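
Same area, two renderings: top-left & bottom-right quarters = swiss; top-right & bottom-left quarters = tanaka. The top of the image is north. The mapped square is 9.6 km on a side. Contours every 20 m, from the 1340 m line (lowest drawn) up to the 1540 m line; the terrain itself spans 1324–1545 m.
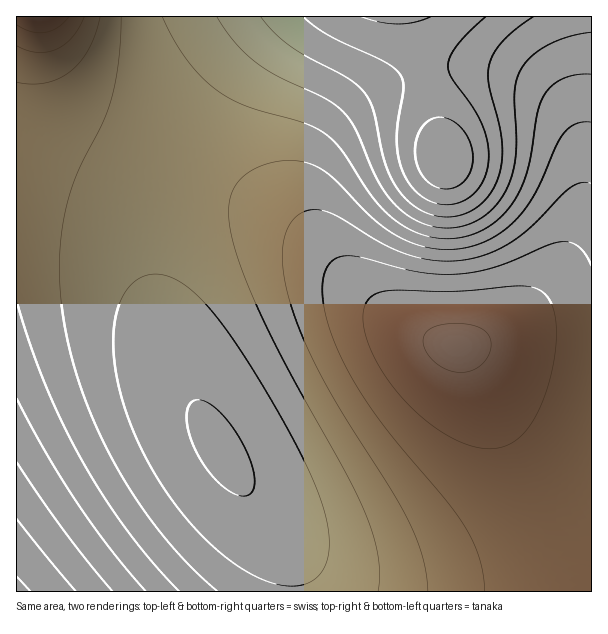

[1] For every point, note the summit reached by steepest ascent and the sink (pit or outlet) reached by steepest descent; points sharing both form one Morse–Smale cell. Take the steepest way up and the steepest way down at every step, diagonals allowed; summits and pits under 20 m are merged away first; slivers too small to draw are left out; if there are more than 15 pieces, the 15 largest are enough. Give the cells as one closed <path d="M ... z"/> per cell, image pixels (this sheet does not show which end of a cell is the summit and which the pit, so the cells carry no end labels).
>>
<path d="M591 16l-306 0-44 41-25 30-22 30-22 42 2 4 42 18 62 31 28 22 43 47 32 29 42 26 20 7 16 3 5 5 117 241 11-1z"/><path d="M173 162l-13 30-6 26-3 28 1 35 8 37 18 51 21 44 31 54 46 64 12 23 6 19 1 18 284 1-26-61-89-180-5-5-16-3-20-7-42-26-32-29-43-47-28-22z"/><path d="M29 156l-13 0 0 435 278 1 1-10-3-15-12-28-57-84-24-42-21-44-21-57-18-73-13-32-13-15-18-14-26-12z"/><path d="M284 16l-242 0 0 2 10 63 8 17 8 12 25 18 78 34 15-30 30-45 25-30z"/><path d="M41 16l-25 1 0 138 29 3 24 8 26 12 20 16 11 13 10 23 20 77 1-7-3-9-3-28 1-35 8-36 12-30-79-34-25-18-8-12-8-17-6-27-3-34z"/>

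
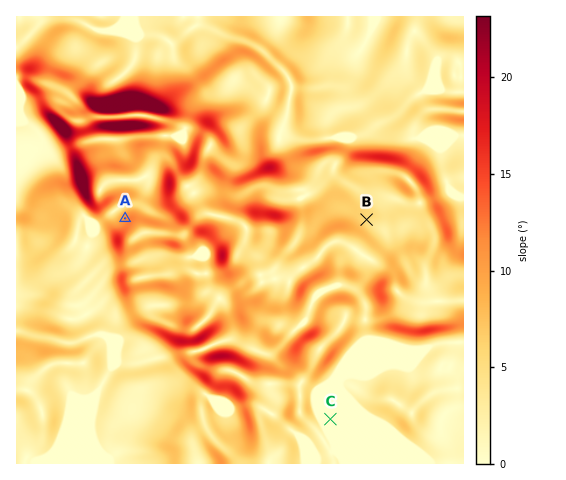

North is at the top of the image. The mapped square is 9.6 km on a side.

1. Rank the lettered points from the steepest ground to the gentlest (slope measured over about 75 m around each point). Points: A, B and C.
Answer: A B C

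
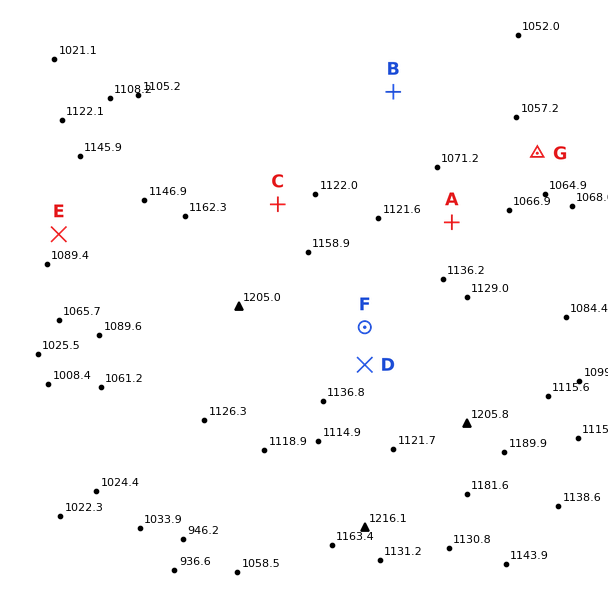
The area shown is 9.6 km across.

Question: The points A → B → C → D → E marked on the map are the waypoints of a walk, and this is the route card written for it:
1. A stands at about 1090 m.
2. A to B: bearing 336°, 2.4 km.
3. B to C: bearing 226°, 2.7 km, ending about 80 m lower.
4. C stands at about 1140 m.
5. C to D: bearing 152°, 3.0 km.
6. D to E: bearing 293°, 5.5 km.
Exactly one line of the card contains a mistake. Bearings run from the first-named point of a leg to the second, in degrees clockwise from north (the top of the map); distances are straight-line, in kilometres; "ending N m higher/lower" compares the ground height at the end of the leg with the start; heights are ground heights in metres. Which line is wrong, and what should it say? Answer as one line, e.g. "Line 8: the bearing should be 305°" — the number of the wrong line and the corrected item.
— Line 3: it should read "ending about 80 m higher".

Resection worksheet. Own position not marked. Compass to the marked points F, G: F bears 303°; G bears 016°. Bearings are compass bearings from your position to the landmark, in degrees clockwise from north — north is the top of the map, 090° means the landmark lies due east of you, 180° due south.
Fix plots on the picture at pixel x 468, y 394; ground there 1200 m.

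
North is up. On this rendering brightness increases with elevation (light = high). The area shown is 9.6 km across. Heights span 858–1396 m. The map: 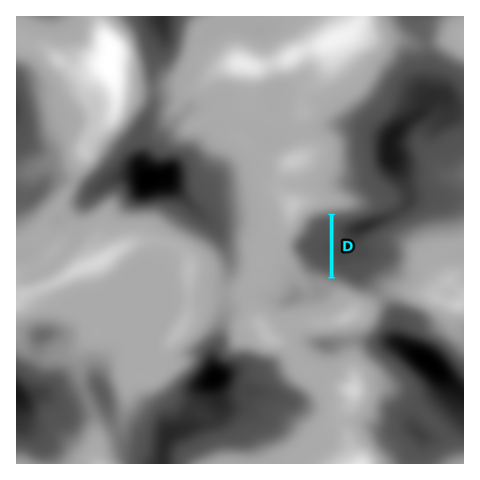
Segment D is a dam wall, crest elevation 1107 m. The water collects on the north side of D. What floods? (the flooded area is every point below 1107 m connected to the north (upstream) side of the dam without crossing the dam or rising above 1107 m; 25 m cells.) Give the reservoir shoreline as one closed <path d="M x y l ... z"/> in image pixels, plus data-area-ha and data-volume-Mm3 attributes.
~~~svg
<path d="M329 214l-14 4-6 6-3 6-10 14 0 5 11 18 7 5 14 4 2 0-1-62z" data-area-ha="68" data-volume-Mm3="36.09"/>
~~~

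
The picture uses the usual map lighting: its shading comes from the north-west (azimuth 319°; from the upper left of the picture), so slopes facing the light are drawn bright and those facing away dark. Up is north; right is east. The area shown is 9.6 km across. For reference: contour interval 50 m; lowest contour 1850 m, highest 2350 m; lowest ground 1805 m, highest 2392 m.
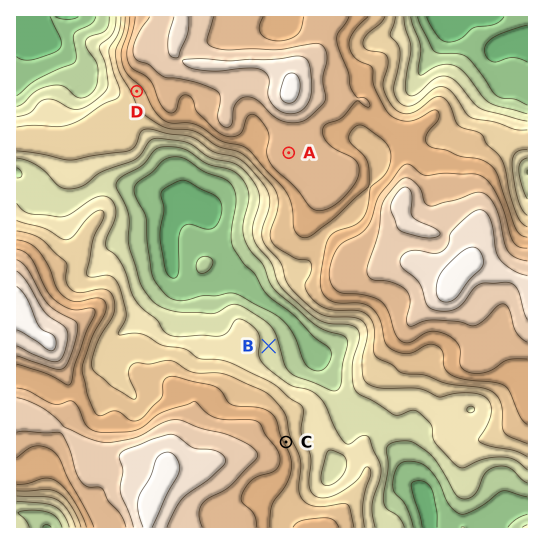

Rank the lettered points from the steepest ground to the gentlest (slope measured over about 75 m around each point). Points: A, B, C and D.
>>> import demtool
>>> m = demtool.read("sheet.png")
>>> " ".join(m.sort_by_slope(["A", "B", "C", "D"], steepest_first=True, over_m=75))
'C D B A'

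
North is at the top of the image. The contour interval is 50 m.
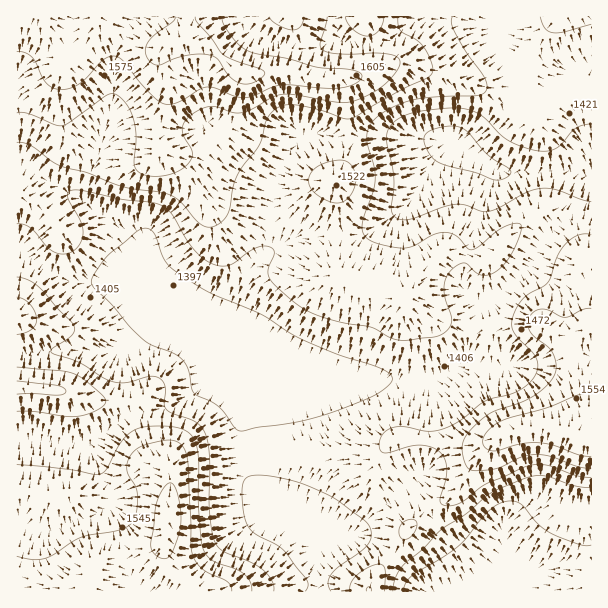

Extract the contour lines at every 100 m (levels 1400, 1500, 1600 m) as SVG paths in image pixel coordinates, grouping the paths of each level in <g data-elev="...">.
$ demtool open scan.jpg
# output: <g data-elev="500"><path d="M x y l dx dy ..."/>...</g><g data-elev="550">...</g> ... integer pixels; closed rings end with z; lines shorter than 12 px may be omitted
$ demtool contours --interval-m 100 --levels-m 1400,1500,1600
<g data-elev="1400"><path d="M305 591l3-6-1-4-22-29-9-7-20-11-9-9-4-13-1-20 1-10 5-5 7-2 14 1 36 9 30 14 33 25 3 9-1 9-8 9-22 15-8 7-4 9 3 9"/><path d="M393 591l3-15 8-12 19-15 18-19 24-16 20-17 10-6 30-13 14-3 12 2 24 9 16 1"/><path d="M240 431l-6-4-10-14-6-7-24-13-3-6-3-18-6-10-8-5-22-9-9-6-14-13-18-22-19-19-1-4 2-5 12-18 35-28 6-2 6 3 4 6 6 18 6 9 8 8 27 17 57 25 43 26 36 15 40 13 9 4 4 5-1 6-13 10-43 18-36 11z"/><path d="M591 202l-10-3-24-9-15-2-15 4-27 15-11 4-7 0-17-6-10-1-14 4-30 11-12 0-5-3-3-6 3-33-8-39 1-6 3-6 11-9 16-5 29-4 16 0 14 4 10 7 14 15 7 6 17 7 16 4 8 0 7-2 6-5 14-15 6-3 10-2"/></g><g data-elev="1500"><path d="M252 591l-2-9-5-7-9-6-23-8-6-5-4-7-2-10-2-32-1-55-4-13-8-8-10-4-12-1-18 1-11 3-12 10-16 29-8 5-31-5-51-4"/><path d="M17 411l16 0 32 5 13 0 20-6 6-5 2-4-4-6-12-11-16-10-12-3-45-4"/><path d="M17 334l9-1 6-4 4-5 1-4-2-8-5-7-6-5-7-3"/><path d="M591 308l-9 2-16 7-5 0-16-8-8 1-5 4-4 7 1 8 5 7 14 11 5 6 3 12-2 10-7 11-14 10-14 7-25 8-11 7-17 17-3 6-1 8 4 16 2 3 5 2 24-2 24-11 15-2 13 1 29 11 13 1"/><path d="M334 203l7 0 6-4 5-7 3-7 1-8-2-7-4-6-6-4-11 1-12 3-8 6-4 7 0 8 5 7 9 6z"/><path d="M17 142l6 1 7 2 23 17 10 5 23 5 39 15 34 5 11 3 11 8 19 21 7 3 6 0 8-5 6-7 3-8 3-21 4-10 6-11 15-18 4-9 4-18 4-6 6-5 9-4 13 0 23 5 23 9 6 0 51-29 30-15 2-4-1-5-6-15-8-10-17-10-3-5 0-9"/></g><g data-elev="1600"><path d="M161 558l6 0 4-4 9-27 1-14-2-14-3-10-5-6-6 3-7 14-7 42 0 6 2 4z"/><path d="M17 51l7 1 6 4 5 6 11 21 7 5 7 2 8-1 9-4 9-6 18-20 7-3 6 1 8 6 15 19 13 15 8 5 6 2 12-2 21-13 6-2 9 1 19 8 11 2 9-2 25-11 11 0 48 3 15-3 8-7 0-4-7-4-36-3-30-8-29-5-10-3-9-5-7-8-9-14-2-7"/><path d="M269 17l8 7 8 4 8 2 7-3 4-10"/></g>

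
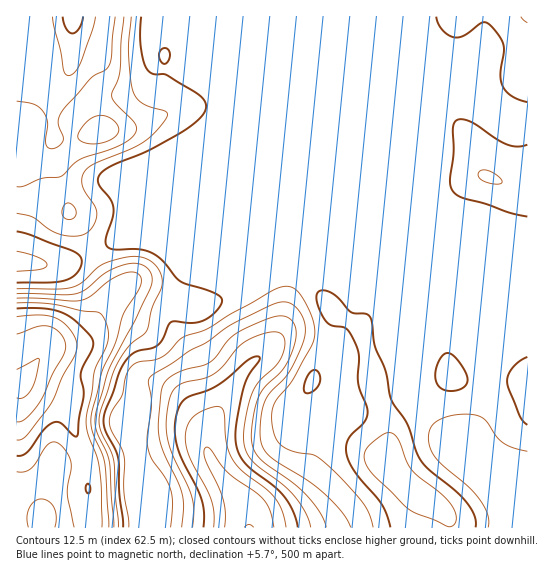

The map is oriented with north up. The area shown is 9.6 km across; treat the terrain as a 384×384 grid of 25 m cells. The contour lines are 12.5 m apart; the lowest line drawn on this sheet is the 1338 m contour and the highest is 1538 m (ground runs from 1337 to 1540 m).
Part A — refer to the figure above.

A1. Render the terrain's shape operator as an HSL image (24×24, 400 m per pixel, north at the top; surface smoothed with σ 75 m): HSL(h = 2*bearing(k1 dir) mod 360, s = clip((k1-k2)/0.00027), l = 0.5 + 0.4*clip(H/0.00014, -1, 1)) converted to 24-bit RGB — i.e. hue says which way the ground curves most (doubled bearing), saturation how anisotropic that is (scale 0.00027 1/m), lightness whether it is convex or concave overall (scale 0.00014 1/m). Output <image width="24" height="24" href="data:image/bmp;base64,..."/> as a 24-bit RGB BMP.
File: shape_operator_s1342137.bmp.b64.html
<image width="24" height="24" href="data:image/bmp;base64,Qk32BgAAAAAAADYAAAAoAAAAGAAAABgAAAABABgAAAAAAMAGAAATCwAAEwsAAAAAAAAAAAAAanawv5CTSDCJ9f7BufGYBgAz2b2HvriLgJmkWEmsQiuEQjVndlxNn55JlqxSfIZnbmFkpKRfpZ5fb59kl9GmmpLHVSy0YGWiV5tOpFBYfDuk9//Mkuk8CQAzs9Rrt9ysZX+9fiKWZBZQSCApeIE5d71Tb65sf156gGZbcrRpjMmynuPdicDFmz+GhUKCd4B/X8UpT4B3OmGJ/P/M6Ed6AAIzhuV4lNSLbCZ3XwRTlQ5noVZ5c8+YdtGmZY+md0yWkreritSia92WWaVlfDdHgTlXgmdrgnNgs+N1H0RQbKMy2P/MjhD+PgCHpPR/jGc/QBFDTRF6mFPXx8rcp9jJd7K1VE+dY4u+pb/Fxc6mc61eXTxGb0lWgV1vk1RekHBh4+CQGi5lj/p+rP9wKQMwuyEftOpdYS9XPilbHkSAR1q41LepxLuHZ4RlUoOLWaSFd45k1dCMrk58eUVpamNdY11winOVoI+k4MynK3OfvvF3/8RcAA4zd9h+0sWHUCplYkxxH3FxImCDy6mm3662p3t3UId1WnRfg5ZRlM9ckTh/q0p4hmttXYyFYI6Lj5WD1rauXLSzLrh3/9fMADqCH6iH5zkkXytWiXpXKo5aAnFtWcqp34XL7aCwaIqmTkiOr7+KYrhXXjp6r3OcmKCva4exW2mihJKVuH+L3n1/P4th7J1LnUgxDhslunwyUWSZgY+rerKKDWtXDF0oNC1e98i2vGaQUUd/tM6MkUOqUU+CdqV9oayQZ3KTW2OaiYqeiW6n4MfLnpbaxIHf7JXQCQ+cmcrDY1KndZJOr6NfSFRoIFAxCSwg5sw32WY7VHV7p9dzaUB+ZmOBcKRpn6SAemV/XHpfXI9VgpjT0eHks3LSyD+85WKBPkK/SYixzhvCyZCChqZZeWBhS3prGVBRSHQo5tJ0WcG5wriPTUl/aHeHbqt7mHJkiGN5gH+Ae4F4oa3lvZHa9BH8/TPS6HGMwpdxLFtsJmzV2tzxwIj4xYflg2y5KEaDLbzE1fXZRG28sGVsjFWafoB/f4JwgXx3gH9/gIB/gIB/S0kAMycDMh4Nnj4877/k9Nfuco3nFqXOjWUtijo0tlSM0nnWVFDTReTBwMUzgEdQfYRng3V1f3+Af3+Af4B/f4B/f4B/f3+AbWAjXE4dSF8eDagEFr0y48ei8y6ccxlXgHRzgH9/foB9dYJyk3OCgoF0gH16gH9/gH9/gH9/f3+Af3+Af4B/f4B/f4B/f3+Ae1FcnldocrhePtowE2UWZWEOgTokgXl7gH9/gIB/gIB/f4B/gIB/gH9/gH9/gH9/gH9/f3+Af3+Af3+AgIB/gH9/gH59gnlrX5CzdIjJzdnambDHS2GuWmaEgH9/gH9/gIB/gIB/gIB/gH9/gH9/gH9/gH9/gH9/gIB/f3+Af3+AgHt8hG5ae2NDf1A5j3JLZqZeQYVlotl0Yp2foT+pc2KEgIB/gIB/gIB/gIB/gH9/gH9/gH9/gH9/gH9/f4B/gIB/f3+Af3+AhFSRt12RnHGifKqzeJK9r4aYWZNmvdYwWlAaMkIUWX5LfYB7f4B/f4B/gH9/gH9/gH9/gH9/gH9/gIB/gIB/f4B/f3+Af3+ASlmEo3uppK7Aia/BXWmvpGyttourx2Ks3EaUoqxKG5AfGncZSIBCeYB4f4B/gH9/gH9/gH9/gIB/f4B/gIB/gIB/f3+Af3+AVVB7XaFdjrZ8hopyaWN2WmB3rqqAT0+zyKXl3df0oJXziGnYVpymOohPX4Rrf4CAgH9/gIB/gIB/gIB/gIB/gIB/f3+Af3+AalGGc7B2iJ5ufWdkdXBoXXNMo7NZQ448MrBLv7dlg1GTol2/upbMgXzBUHuveHqBgIB/gIB/gIB/gIB/gIB/gIB/f3+AfX2AWl2VhaV6iHNxhWRug29ghKC9dWeyxJ5wNnI2jLwqPItzWmZ6lKN1oWSdlkqCf32AgIB/gIB/gIB/gIB/gIB/gIB/f3+Afn6AXXyVnZp5emx8ll6PoXOBq2iXhT+e3q6UcFymqN+WJVJ+fUpwkKtSdEtkgHx8gH9/gIB/gIB/gIB/f4B/gH9/gIB/f3+Af3+AX3uCoYhxc3WBXmCLnpGkfoBtVy1s8OF2Up+R3eOTGSheV2WerYCGaF+DgH9/gIB/gIB/f3+AgIB/gIB/gIB/gIB/f3+Af3+AfVJ3r7FPX31gXW5ykplXd3OBSyGL+PTTSqey3NKIIz53O2lyl3VOenWAf3+AgIB/gIB/gIB/gIB/gIB/gIB/gIB/f3+AfHmBkj2lucCcW3aYZlmNn41/"/>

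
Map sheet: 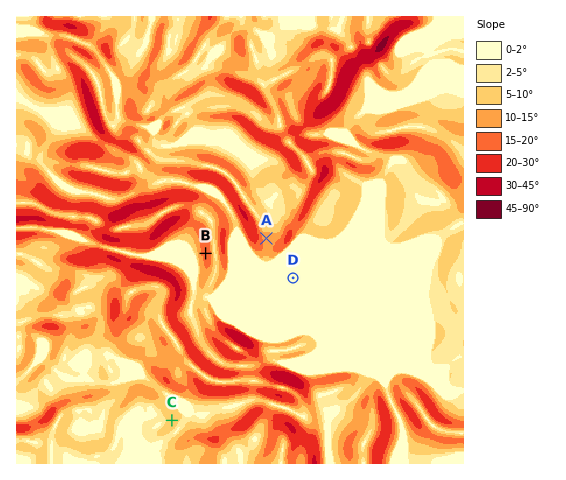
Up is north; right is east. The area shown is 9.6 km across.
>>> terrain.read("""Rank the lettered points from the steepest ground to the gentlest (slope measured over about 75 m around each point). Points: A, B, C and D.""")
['B', 'A', 'C', 'D']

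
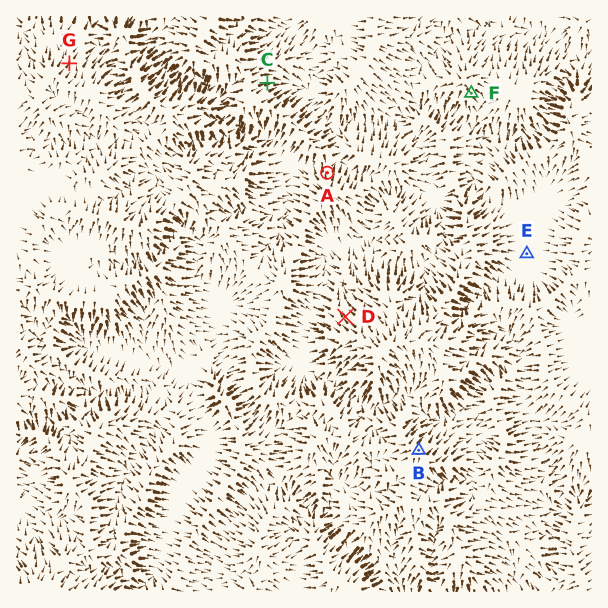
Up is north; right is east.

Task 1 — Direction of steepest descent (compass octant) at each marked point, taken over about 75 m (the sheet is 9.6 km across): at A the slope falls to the N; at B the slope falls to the NE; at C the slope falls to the E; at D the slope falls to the NW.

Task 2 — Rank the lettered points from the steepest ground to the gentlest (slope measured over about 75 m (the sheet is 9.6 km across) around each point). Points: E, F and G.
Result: F G E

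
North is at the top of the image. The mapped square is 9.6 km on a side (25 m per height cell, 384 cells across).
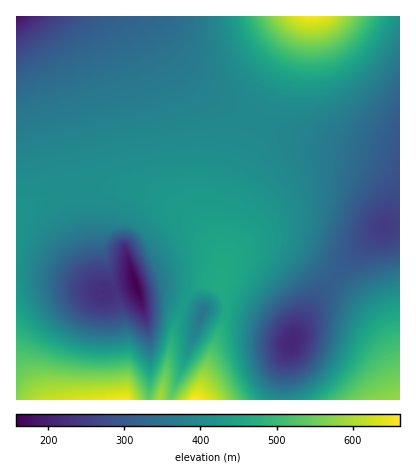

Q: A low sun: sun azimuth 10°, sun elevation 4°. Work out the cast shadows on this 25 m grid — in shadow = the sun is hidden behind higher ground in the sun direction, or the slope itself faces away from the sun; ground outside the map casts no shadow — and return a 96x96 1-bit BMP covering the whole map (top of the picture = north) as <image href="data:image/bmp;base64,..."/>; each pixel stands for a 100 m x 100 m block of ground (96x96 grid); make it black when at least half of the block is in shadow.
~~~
<image width="96" height="96" href="data:image/bmp;base64,Qk2+BAAAAAAAAD4AAAAoAAAAYAAAAGAAAAABAAEAAAAAAIAEAAATCwAAEwsAAAIAAAAAAAAA////AAAAAAAAAAAAAAAAAAAAAAAAAAAAAAAAAAAAAAAAAAAAAAAAAAAAAAAAAAAAAAAAAAAAAAAAAAAAAAAAAAAAAAAAAAAAAAAAAAAAAAAAAAAAAAAAAAAAAAAAAAAAAAAAAAAAAAAAAAAAAAAAAAAAAAAAAAAAAAAAAAAAAAAAAAAAAAAAAAAAAAAAAAAAAAAAAAAAAAAAAAAAAAAAACAAAAAAAAAAAAAAAPgAAAAAAAAAAAAAAfwAAAAAAAAAAAAAA/4AAAAAAAAAAAAAA/8AAAAAAAAAAAQAA/8AAAAAAAAAgA4AB/+AAAAAAAABwA8AB/+AAAAAAAAD4A+AB//AAAAAAAAH4A/AB//AAAAAAAAP8B/gB//AAAAAAAP/8B/wB//AAAAAAB//+B/wB//AAAAAAH//+B/wA//AAAAAAP//8A/gA//AAAAAAf//8AfAAf/AAAAAA///8AAAAP+AAAAAA///8AAAAH+AAAAAB///8AAAAB8AAAAAB///8AAAAAAAAAAAD///4AAAAAAAAAAAD///4AAAAAAAAAAAD///8AAAAAAAAAAAD///8AAAAAAAAAAAD///8AAAAAAAAAAAD///4AAAAAAAAAAAD///4AAAAAAAAAAAB///wAAAAAAAAAAAB///gAAAAAAAAAAAA///gAAAAAAAAAAAAf//AAAAAAAAAAAAAH/+AAAAAAAAAAAAAA/wAAAAAAAAAAAAAAAAAAAAAAAAAAAAAAAAAAAAAAAAAAAAAAAAAAAAAAAAAAAAAAAAAAAAAAAAAAAAAAAAAAAAAAAAAAAAAAAAAAAAAAAAAAAAAAAAAAAAAAAAAAAAAAAAAAAAAAAAAAAAAAAAAAAAAAAAAAAAAAAAAAAAAAAAAAAAAAAAAAAAAAAAAAAAAAAAAAAAAAAAAAAAAAAAAAAAAAAAAAAAAAAAAAAAAAAAAAAAAAAAAAAAAD4AAAAAAAAAAAAAAH+AAAAAAAAAAAAAAP/AAAAAAAAAAAAAAf/gAAAAAAAAAAAAAf/wAAAAAAAAAAAAA//4AAAAAAAAAAAAA//8AAAAAAAAAAAAB//+AAAAAAAAAAAAB//+AAAAAAAAAAAAD///AAAAAAAAAAAAD///gAAAAAAAAAAAD///gAAAAAAAAAAAH///wAAAAAAAAAAAH///wAAAAAAAAAAAH///4AAAAAAAAAAAH///4AAAAAAAAAAAP///8AAAAAAAAAAAP///8AAAAAAAAAAAP///+AAAAAAAAAAAP///+AAAAAAAAAAAf///+AAAAAAAAAAAf////AAAAAAAAAAAf////AAAAAAAAAAAf////AAAAAAAAAAAf////gAAAAAAAAAAf////gAAAAAAAAAAf////gAAAAAAAAAAf////gAAAAAAAAAAf////gAAAAAAAAAAf////gAAAAAAAAAAf////gAAAAAAAAAAf////gAAAAAAAAAAf////AAAAAAAAAAAf////AAAAAAAAAAAf///+AAAAAAAAAAAP///8AAAAAAAAAAAP///4AA="/>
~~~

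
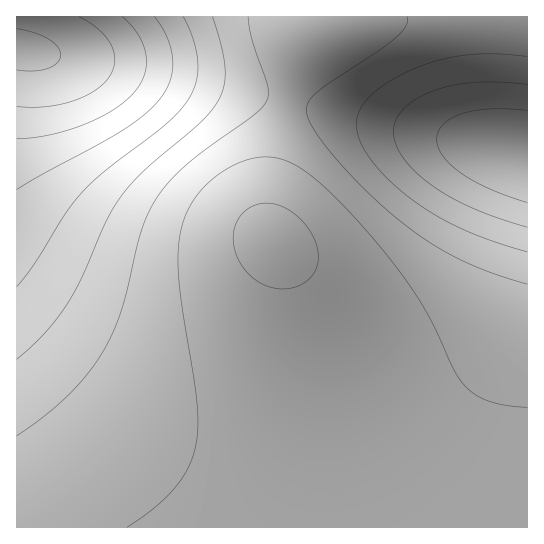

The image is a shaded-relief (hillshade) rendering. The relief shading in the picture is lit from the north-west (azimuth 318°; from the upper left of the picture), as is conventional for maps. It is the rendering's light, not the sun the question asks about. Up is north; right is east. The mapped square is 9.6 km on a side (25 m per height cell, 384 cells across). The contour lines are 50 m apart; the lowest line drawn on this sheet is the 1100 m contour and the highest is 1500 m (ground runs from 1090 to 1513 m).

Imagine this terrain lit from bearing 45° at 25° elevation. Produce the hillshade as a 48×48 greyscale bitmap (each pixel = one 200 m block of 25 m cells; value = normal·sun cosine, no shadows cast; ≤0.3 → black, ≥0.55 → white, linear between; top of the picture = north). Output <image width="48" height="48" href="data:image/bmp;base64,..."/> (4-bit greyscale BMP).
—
<image width="48" height="48" href="data:image/bmp;base64,Qk32BAAAAAAAAHYAAAAoAAAAMAAAADAAAAABAAQAAAAAAIAEAAATCwAAEwsAABAAAAAAAAAAAAAAABEREQAiIiIAMzMzAERERABVVVUAZmZmAHd3dwCIiIgAmZmZAKqqqgC7u7sAzMzMAN3d3QDu7u4A////AIiIiId3d3d3d3d3d3d3d3d3d3d3d3d3d4iIiId3d3d3d3d3d3d3d3d3d3d3d3d3d4iIiHd3d3d3d3d3d3d3d3d3d3d3d3d3d4iIiHd3d3d3d3d3d3d3d3d3d3d3d3d3d4iIiHd3d3d3d3d3d3d3d3d3d3d3d3d3d4iIiHd3d3d3d3d3d3d3d3d3d3d3d3d3d4iIh3d3d3d3d3d3d3d3d3d3d3d3d3d3d4iIh3d3d3d3d3d3d3d3d3d3d3d3d3d3d4iIh3d3d3d3d3d3d3d3d3d3d3d3d4iIiIiId3d3d3d3d3d3d3d3d3d3d3d3iIiIiIiId3d3d3d3d3d3d3d3d3d3d3d4iIiIiIiHd3d3d3d3d3d3d3d3d3d3d3eIiIiIiIiHd3d3d3d3d3d3d3d3d3d3d3iIiIiIiIh3d3d3d3d3d3d3d3d3d3d3d4iIiIiIiIh3d3d3d3d3dmZ3d3d3d3d3d4iIiIiIiId3d3d3d3ZmZmZmZ3d3d3d3eIiIiIiIiId3d3d3d2ZmZmZmZnd3d3d3iIiIiIiIiHd3d3d3ZmZmZmZmZmd3d3d4iIiIiIiIiHd3d3d2ZmZmZmZmZmd3d3eIiIiIiIiIiHd3d3dmZmZmZmZmZmd3d3eIiIiIiImZmXd3d3ZmZmZmZmZmZmd3d3iIiIiJmZmZmXd3d2ZmZmZlVVZmZmd3d4iIiZmZmZmZqnd3dmZmZmVVVVVmZmd3eIiJmZmZmqqqqnd3ZmZmZlVVVVVmZnd3iImZmaqqqqqru3d3ZmZmZVVVVVVmZnd4iJmZqqqqu7u7u3d3ZmZmZVVVVVZmZ3eIiZmqqru7u7zMzHd3ZmZmZVVVVWZmd3iJmaqru7vMzMzMzHd3ZmZmZVVVVmZnd4iZqqu7zMzMzM3d3Xd3dmZmZmZmZmZ3eImaq7vMzN3d3d3d3Xd3d2ZmZmZmZmd3iJmqu8zM3d3d3d3d3Xd3d3dmZmZmZ3d4iZqrvMzd3d3d3d3dzIiHd3d3d3d3d3iImaq7zM3d3d3d3dzMzIiIiId3d3d3d4iJmqu8zN3d3d3d3MzLu4iIiIiIh3d3iIiZmqu8zN3d3d3MzLu6qpmZmYiIiIiIiIiZqqu8zM3d3MzLu6qZmJmZmZmYiIiIiIiZmqu7zMzMzLu6qpmId6qqqZmZiIiIiIiJmaqru7u7u6qpmId3ZqqqqpmZiIiIiIiImZmqqqqqqpmIh3ZlVbuqqpmZiId3d3d4iImZmZmZmIh3ZmVURLuqqpmYiHd3ZmZ3d4iIiIiIh3dmZVREM7qqqZiId3ZmZmZmZnd3eIh3d2ZlVERDM6qpmYh3ZmVVVVVVVmZnd3d3ZmZVREQzM6mZiHdmVVREREREVVZmZndmZmVVREQzM5iId2ZVREMzMzNERVVmZmZmZmVVVEREM4d2ZlVEMzMiIzM0RVVmZ3d3ZmZlVVRERGZlVEQzMiIiIiM0RVZmd3d3d3ZmZVVVVVVEQzMiIhESIiM0VWZ3eIiIiHd3ZmZVVURDMyIiERESIjNEVWd4iIiIiId3dmZmZg=="/>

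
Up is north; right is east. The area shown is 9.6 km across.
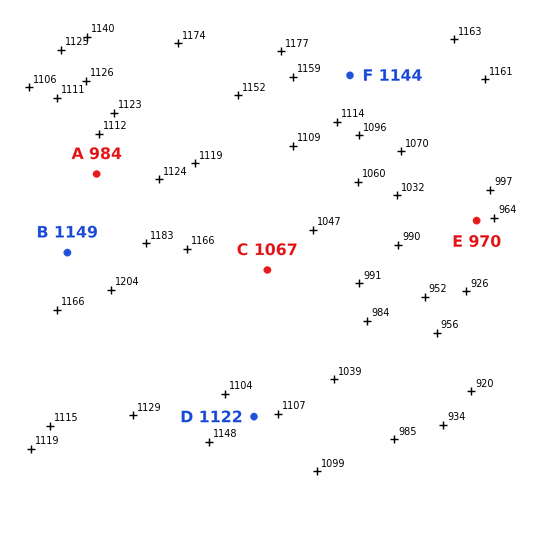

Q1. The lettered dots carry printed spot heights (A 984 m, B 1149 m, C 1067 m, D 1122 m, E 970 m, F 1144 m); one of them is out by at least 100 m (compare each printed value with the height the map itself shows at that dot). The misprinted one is A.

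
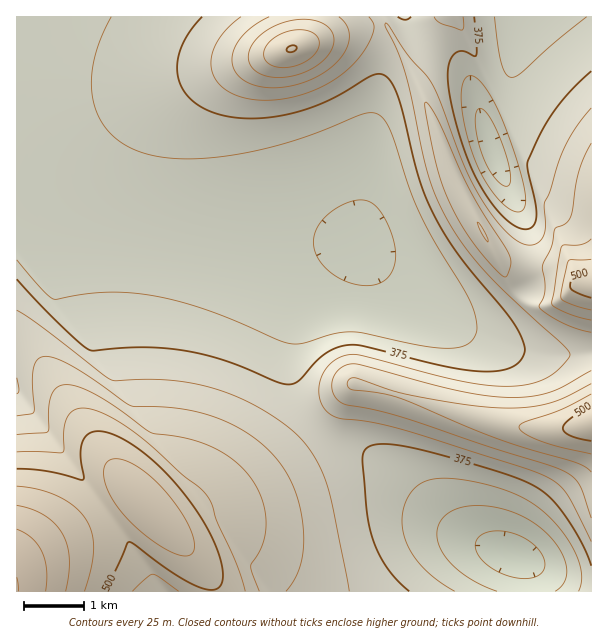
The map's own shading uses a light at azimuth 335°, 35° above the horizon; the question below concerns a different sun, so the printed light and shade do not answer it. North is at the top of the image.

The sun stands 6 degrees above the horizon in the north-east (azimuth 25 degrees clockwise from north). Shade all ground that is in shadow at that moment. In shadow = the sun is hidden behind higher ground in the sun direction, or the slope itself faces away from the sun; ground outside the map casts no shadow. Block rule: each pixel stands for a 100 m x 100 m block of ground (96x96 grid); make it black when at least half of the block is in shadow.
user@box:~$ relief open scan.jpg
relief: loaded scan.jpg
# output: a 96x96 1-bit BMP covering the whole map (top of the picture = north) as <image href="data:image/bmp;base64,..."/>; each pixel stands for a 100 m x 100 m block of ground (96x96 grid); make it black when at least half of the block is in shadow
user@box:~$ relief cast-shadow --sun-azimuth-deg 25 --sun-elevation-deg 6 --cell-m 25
<image width="96" height="96" href="data:image/bmp;base64,Qk2+BAAAAAAAAD4AAAAoAAAAYAAAAGAAAAABAAEAAAAAAIAEAAATCwAAEwsAAAIAAAAAAAAA////AAAAAAAAAAD4AAAAAAAAAAAAAAHwAAAAAAAAAAAAAAHgAAAAAAAAAAAAAAPAAAAAAAAAAAgAAAeAAAAAAAAAAB8AAAcAAAAAAAAAAD8AAA4AAAAAAAAAAD8AAAwAAAAAAAAAAH8AABgAAAAAAAAAHH8AABAAAAAAAAAAfv8AAAAAAAAAAAAA//8AAAAAAAAAAAAB//8AAAAAAAAAAAAD//4AAAAAAAAAAAAH/8AAAAAAAAAAAAAP/8AAAAAAAAAAAAAf/+AAAAAAAAAAAAA///AAAAAAAAAAAAB///AAAAAAAAAAAAD///gAAAAAAAAAAAP///wAAAAAAAAAAAf///4AAAAAAAAAAB////4AAAAAAAAAAD////8AAAAAAAAAAP////8AAAAAAAAAAf////8AAAAAAAAAB///+AAAAAAAAAAAH//+AAAAAAAAAAAAP//AAAAAAAAAAAAA//4AAAAAAAAAAAAD/+AAAAAAAAAAAAAH/gAAAAAAAAAAAAAH4AAAAAAAAAAAAAAAAAAAAAAAAAAAAAAAAAAAAAAAAAAAAAAAAAAAAAAAAAAAAAAAAAAAAAAAAAAAAAAAAAAAAAAAAAAAAAAAAAAAAAAAAAAAAAAAAAAAAAAAAAAAAAAAAAAAAAAAAAAAAAAAAAAAAPAAAAAAAAAAAAAAAfwAAAAAAAAAAAAAAf4AAAAAAAAAAAAAA/8AAAAAAAAAAAAAA/8AAAAAAAAAAAAAB/8AAAAAAAAAAAAAH/8AAAAAAAAAAAAP+P8AAAAAAAAAAAAf4D8AAAAAAAAAAAA/4AAAAAAAAAAAAAB/wAAAAAAAAAAAAAD/wAAAAAAAAAAAAAD/gAAAAAAAAAAAAAH/gAAAAAAAAAAAAAP/AAAAAAAAAAAAAAP/AAAAAAAAAAAAAAf+AAAAAAAAAAAAAAf8AAAAAAAAAAAAAAf8AAAAAAAAAAAAAA/4AAAAAAAAAAAAAA/wAAAAAAAAAAAAAA/gAAAAAAAAAAAAAB/AAAAAAAAAAAAAAB+AAQAAAAAAAAAAAB8AAwAAAAAAAAAAAB8ABgAAAAAAAAAAAB4ADgAAAAAAAAAAAAwAHAAAAAAAAAAAAAgAHAAAAAAAAAAAAAAAOAAAAAAAAAAAAAAAOAAAAAAAAAAAAAAAeAAAAAAAAAAAAAAAcAAAAAAAAAAAAAAAcAAAAAAAAAAAAAAA4AAAAAAAAAAAAAAA4AAAAAAAAAAAAAAAwAAAAAAAAAAAAAABwAAAAAAAAMAAAAABgAAAAAAAAeAAAAABgAAAAAAAA/gAAAADAAAAAAAAA/wAAAADAAAAAAAAA/4AAAACAAAAAAAAA/8AAAACAAAAAAAAA/8AAAAEAAAAAAAAAf+AAAAEAAAAAAAAAf+AAAAAAAAAAAAAAH8AAAAAAAAAAAAAAAAAAAAAAAAAAAAAAAAAAAAAAAAAAAAAAAAAAAAAAAAAAAAAAAAAAAAAAAAAAAAAAAAAAAAAAAAAAAAAAAAAAAAAAAAAAAAAAAAAAAAAAAAAAAAAAAAAAAAAAAA="/>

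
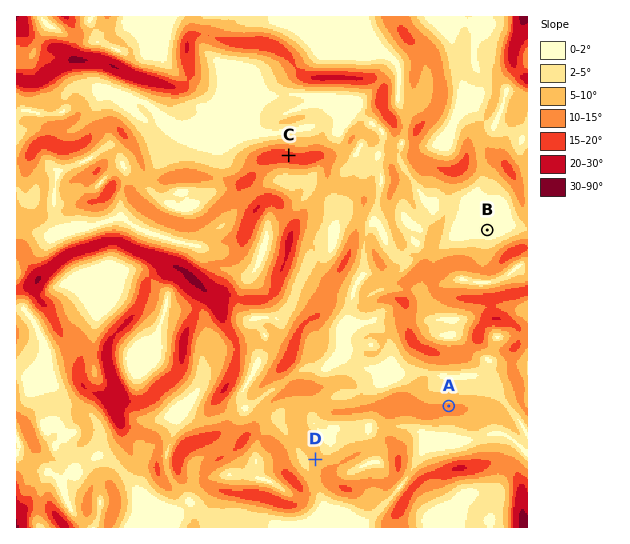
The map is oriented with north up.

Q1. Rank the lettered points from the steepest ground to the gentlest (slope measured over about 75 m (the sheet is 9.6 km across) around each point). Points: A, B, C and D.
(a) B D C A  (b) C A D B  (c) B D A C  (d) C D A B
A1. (b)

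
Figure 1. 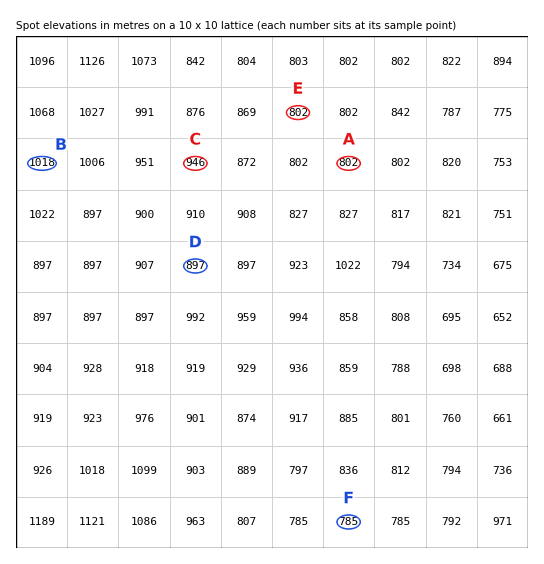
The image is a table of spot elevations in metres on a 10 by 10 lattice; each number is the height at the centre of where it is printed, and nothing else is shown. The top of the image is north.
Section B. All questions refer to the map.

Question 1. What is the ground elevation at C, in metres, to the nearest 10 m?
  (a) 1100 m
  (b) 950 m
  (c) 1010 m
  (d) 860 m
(b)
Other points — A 800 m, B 1020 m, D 900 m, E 800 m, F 790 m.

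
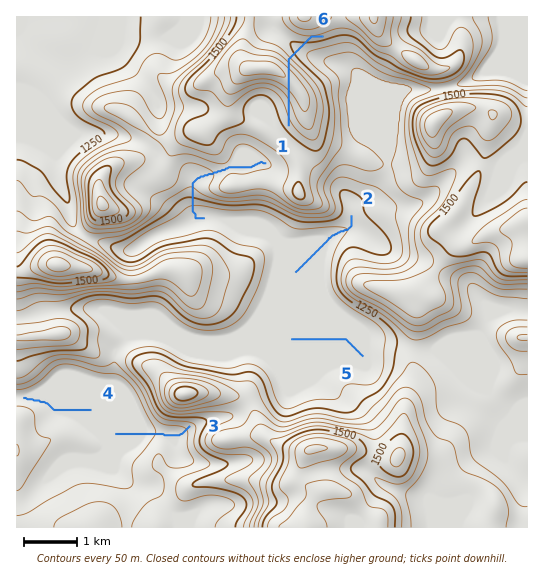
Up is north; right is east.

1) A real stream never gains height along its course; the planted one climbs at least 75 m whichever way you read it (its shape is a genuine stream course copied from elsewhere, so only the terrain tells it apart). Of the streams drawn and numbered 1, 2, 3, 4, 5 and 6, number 6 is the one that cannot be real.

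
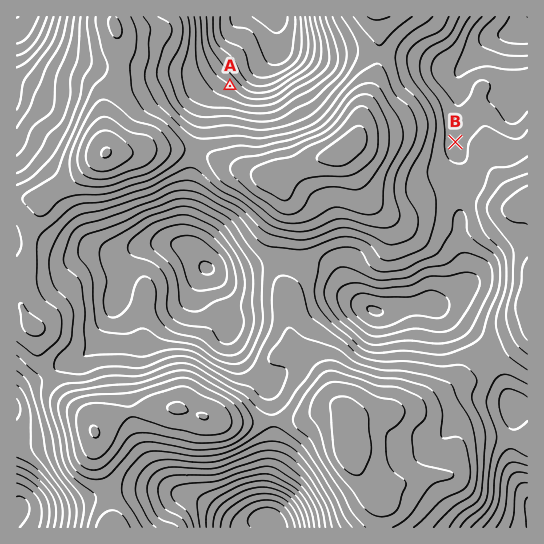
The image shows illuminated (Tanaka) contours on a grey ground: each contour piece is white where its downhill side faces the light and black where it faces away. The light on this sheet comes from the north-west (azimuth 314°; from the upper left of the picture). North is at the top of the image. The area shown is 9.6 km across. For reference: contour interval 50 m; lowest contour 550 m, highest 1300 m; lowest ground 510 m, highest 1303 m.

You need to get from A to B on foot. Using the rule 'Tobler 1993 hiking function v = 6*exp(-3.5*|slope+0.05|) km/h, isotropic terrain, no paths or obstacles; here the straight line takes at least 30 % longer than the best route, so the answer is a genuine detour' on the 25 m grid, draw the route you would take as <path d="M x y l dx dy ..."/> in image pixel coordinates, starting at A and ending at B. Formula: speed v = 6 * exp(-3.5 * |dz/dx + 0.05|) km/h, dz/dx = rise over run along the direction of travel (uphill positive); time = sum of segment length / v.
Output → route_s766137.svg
<path d="M230 86l8 8 13 7 28 0 16-8 19 0 48-24 19 0 5 2 15 15 18 9 16 16 14 27 1 1 5 3"/>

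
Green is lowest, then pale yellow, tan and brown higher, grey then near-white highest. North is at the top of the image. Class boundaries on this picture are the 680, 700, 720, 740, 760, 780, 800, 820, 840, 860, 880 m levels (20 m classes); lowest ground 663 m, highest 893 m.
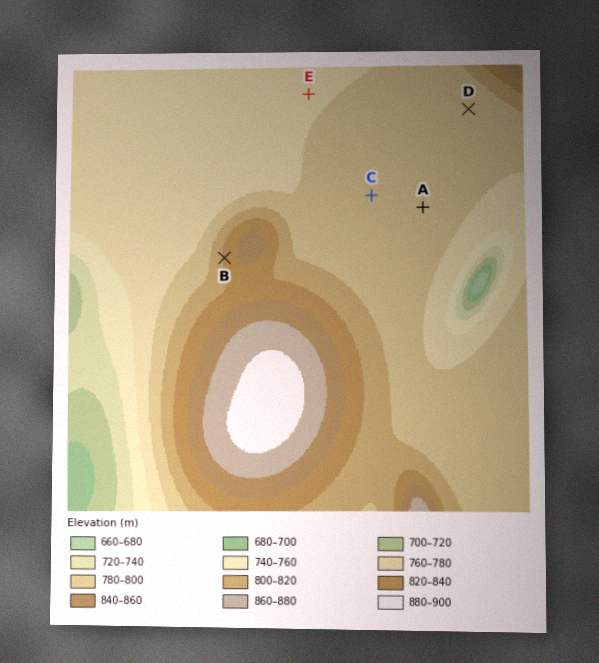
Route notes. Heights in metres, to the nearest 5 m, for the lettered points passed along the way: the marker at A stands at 785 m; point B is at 825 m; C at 785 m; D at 785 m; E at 780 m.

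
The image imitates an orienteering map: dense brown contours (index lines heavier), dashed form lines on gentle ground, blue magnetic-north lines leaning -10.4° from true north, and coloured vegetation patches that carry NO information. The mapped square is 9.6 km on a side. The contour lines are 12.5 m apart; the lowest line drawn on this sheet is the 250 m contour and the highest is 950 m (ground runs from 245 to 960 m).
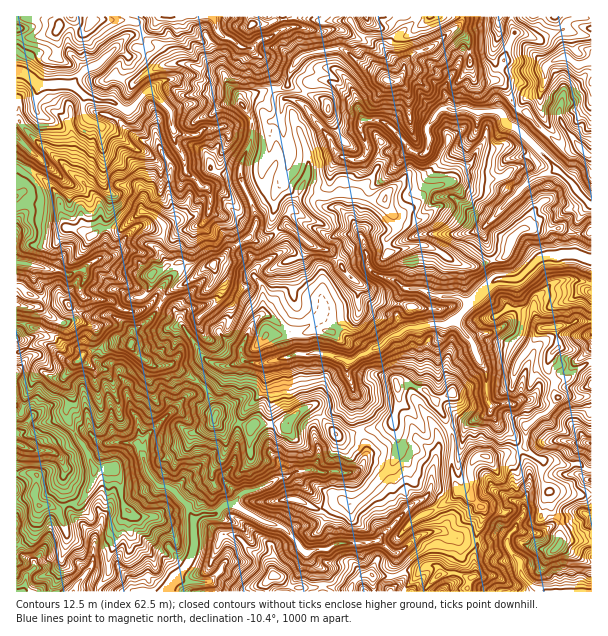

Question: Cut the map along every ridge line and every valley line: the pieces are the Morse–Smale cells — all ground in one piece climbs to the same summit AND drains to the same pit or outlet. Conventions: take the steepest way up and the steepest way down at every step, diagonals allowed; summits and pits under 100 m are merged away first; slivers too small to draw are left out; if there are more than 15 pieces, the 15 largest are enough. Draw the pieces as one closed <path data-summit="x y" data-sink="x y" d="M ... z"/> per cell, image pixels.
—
<path data-summit="213 264" data-sink="591 260" d="M329 80l-14 0-6 4-9 19-10-5-8 0-5-5-1-5-27 6-8 5 0 5 7 9 5 13-1 15-11 23 0 16 11 21 4 14 0 10-7 13-19 10-8 11-18 9-10 10-24 12-10 13 16 9 5 12 21 32 8 6 8 3-18 19 6 5 8 16 2 9 29 12 42 0 13-16 14-4 12 19 12 11 7 0 15-6 11 0 19-6 8-19-1-19 2-2 6-2 20 8 11 11 16 36-1 28 6 24 13 7 2-34 8-6 14 1 12-5 7 0 9-4 4-10 0-12 13-11 6-1 13-16-4-5 0-13-7-12 5-15 7-6-3-20 4-2 9 0 7-5 16 1 0-88-16 1-16-6-33 0-11 6-10 22-18 4-12 6-15-1-35-19-12 0-25 7-3-13 11-13-5-14-8-13-16-1-10-5 12-14 9-15 1-24-8-10-4-11-6-1-6-17z"/><path data-summit="213 264" data-sink="167 591" d="M24 324l-8 0 1 28 27-9 9 5 12 12 11 2-12 15 0 4 8 12-5 14 1 15 18 28 8 18 19 0 8 17 0 13 6 15-6 8-5 21-7 13 0 17-11 15 0 5 327 0 1-4 14-14 15-2 15 6 5-3-1-20 2-7 0-15 8-21-16-18-11-5-6-24 1-28-16-36-11-11-20-8-6 2-2 2 1 19-8 19-19 6-11 0-15 6-7 0-12-11-12-19-14 4-13 16-33-2-3 3-27-9-8-4-2-9-8-16-6-4-8 9-6 2-38 38-7 18-3-6 1-23-9-16-3-11 0-13-6-5-3-9-7-5-13-2-2-12-13 5-5-5-13-4-12-10z"/><path data-summit="213 264" data-sink="17 71" d="M366 16l-349 0-1 146 26 16 12 11 6 11 1 15 5 13 11 1 15 7 12-8 18 1 18-17 9 0 6 4 9 11-7 22 5 5 4 10 2 2 15-2 9 7 8 1 4-4 18-9 8-11 19-10 7-13 0-10-15-35 0-16 9-18 3-14-1-13-11-15 0-5 8-5 26-4 2-6-1-6-14-19-10-11 8-8 7-2 14-8 10-4 23 5 27-1 9 2 12-6 5-5z"/><path data-summit="213 264" data-sink="591 204" d="M468 52l-6 4-6 15-11 15 0 9 3 3 2 10-9 1-13 16 0 21-5 8-12-3-25-29-9-2-9 0 4 11 8 10-1 24-9 15-12 14 10 5 16 1 8 13 5 14-11 13 2 12 26-6 12 0 35 19 15 1 12-6 18-4 10-22 11-6 33 0 16 6 15-2 1-76-5-2-11-10-9 2-9-2-18-16-15-16-9-5-10-18-8-9-21 2-3-4-4-9 0-12z"/><path data-summit="213 264" data-sink="582 591" d="M524 446l-11 6-7 0-12 5-14-1-8 6-2 35 12 12 2 6-8 18 0 15-2 7 1 20-6 6-1 10 123 1 1-121-14-8-17 1-9-4-10 0-9-4z"/><path data-summit="213 264" data-sink="17 263" d="M17 163l-1 122 14 10 15 5 17 0 13 12 4-3 5-13 11 4 13 0 15 10 14 2 16-11 6 3 11-14 16-7 13-10-7-2-9-7-15 2-2-2-4-10-5-5 7-22-9-11-6-4-9 0-18 17-18-1-12 8-15-7-11-1-5-13 0-11-7-15-12-11z"/><path data-summit="213 264" data-sink="591 60" d="M591 16l-90 0-2 4 0 15-5 12-6 3-19 3 1 16 4 9 3 4 21-2 8 9 10 18 9 5 15 16 18 16 6 2 12-2 14 12 2-1z"/><path data-summit="213 264" data-sink="21 446" d="M44 343l-9 1-19 9 0 120 20 2 1 8-3 12 3 8 4 3 7-1 11 5 6-5 15-1 2-3 10-18 2-16-27-50 0-10 5-14-8-12 0-4 12-15-11-2-12-12z"/><path data-summit="213 264" data-sink="21 591" d="M113 468l-19 2-2 13-12 21-11 0-10 6-11-5-10 2-6 27-8 8-8 4 1 46 79 0 2-2 0-3 11-15 0-17 7-13 5-21 6-8-6-15 0-13z"/><path data-summit="387 80" data-sink="17 71" d="M462 16l-94 0-1 5-5 5-12 6-9-2-27 1-23-5-10 4-14 8-7 2-8 8 10 11 14 19 2 10 10-2 4-18 11-13 29-6 13 1 12 11 14 9 6 2 7 7 9 3 7-4 4-9 0-6 7-8 24-11 25-20z"/><path data-summit="387 80" data-sink="591 204" d="M455 28l-24 20-20 7-7 8 0 6-4 9-7 4-7-1-18 33 1 6 17 2 25 29 8 3 4 0 4-4 1-25 13-16 9-1 0-6-5-7 0-9 11-15 6-15 7-5-3-13z"/><path data-summit="131 344" data-sink="167 591" d="M131 344l-33 5-1 13 17 4 4 3 3 9 6 5 0 13 3 11 9 16-1 23 3 6 7-18 38-38 6-2 8-10-29-20-21 0-10-8z"/><path data-summit="213 264" data-sink="591 443" d="M590 396l-32 1-13 17-6 1-13 11-2 21 9 9 9 4 10 0 9 4 17-1 7 6 6 1 1-72z"/><path data-summit="387 80" data-sink="591 260" d="M342 49l-21 1-18 5-11 13-4 18-10 2-1 5 5 5 8 0 10 5 9-19 6-4 14 0 24 18 5 7 4 14 6 1 2-10 16-26 0-4z"/><path data-summit="131 344" data-sink="591 260" d="M161 304l-12 16-17 12 1 18 20 16 18-2 30 20 17-19-8-3-8-6-21-32-5-12z"/>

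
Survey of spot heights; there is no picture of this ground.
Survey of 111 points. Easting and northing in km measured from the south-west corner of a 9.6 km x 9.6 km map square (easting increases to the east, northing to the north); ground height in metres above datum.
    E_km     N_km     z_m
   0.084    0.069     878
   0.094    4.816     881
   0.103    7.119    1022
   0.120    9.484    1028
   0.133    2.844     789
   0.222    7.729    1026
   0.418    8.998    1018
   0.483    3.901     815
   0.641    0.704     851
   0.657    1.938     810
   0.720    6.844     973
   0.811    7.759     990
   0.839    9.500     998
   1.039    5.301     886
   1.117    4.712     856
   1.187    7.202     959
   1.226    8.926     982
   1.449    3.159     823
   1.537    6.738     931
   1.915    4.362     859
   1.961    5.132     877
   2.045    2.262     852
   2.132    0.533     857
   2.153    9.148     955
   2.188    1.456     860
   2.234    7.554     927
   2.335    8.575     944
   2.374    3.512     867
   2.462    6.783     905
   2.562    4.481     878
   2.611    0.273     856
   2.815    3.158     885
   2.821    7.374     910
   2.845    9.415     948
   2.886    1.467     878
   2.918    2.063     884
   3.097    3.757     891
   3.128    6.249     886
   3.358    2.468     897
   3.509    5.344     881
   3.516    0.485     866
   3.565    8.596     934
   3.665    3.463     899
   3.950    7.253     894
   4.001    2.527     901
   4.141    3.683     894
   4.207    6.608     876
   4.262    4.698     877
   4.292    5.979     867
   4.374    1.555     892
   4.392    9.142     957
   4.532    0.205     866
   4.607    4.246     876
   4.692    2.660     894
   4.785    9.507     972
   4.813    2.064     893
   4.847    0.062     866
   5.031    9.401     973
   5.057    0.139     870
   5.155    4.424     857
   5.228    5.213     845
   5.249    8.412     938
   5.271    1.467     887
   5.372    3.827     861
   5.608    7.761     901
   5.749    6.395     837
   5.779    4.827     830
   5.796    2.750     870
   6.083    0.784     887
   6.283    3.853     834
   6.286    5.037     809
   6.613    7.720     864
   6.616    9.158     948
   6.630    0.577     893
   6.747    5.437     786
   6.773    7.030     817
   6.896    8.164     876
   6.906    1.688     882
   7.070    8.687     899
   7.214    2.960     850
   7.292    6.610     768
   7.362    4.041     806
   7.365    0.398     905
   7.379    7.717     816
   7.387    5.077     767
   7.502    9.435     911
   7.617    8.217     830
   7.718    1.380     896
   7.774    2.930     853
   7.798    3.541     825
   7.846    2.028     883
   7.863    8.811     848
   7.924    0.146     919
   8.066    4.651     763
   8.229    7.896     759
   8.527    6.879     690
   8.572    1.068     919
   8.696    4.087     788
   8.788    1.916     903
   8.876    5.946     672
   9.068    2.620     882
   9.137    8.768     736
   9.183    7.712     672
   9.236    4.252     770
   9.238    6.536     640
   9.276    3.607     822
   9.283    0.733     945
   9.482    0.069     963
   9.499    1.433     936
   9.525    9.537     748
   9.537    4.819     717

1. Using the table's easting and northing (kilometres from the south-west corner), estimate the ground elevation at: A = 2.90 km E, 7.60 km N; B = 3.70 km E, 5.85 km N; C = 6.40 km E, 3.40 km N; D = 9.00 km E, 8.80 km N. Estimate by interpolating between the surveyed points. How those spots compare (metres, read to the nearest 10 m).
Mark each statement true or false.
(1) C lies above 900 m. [false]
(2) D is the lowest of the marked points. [true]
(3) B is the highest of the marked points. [false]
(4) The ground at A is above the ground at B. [true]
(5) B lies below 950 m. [true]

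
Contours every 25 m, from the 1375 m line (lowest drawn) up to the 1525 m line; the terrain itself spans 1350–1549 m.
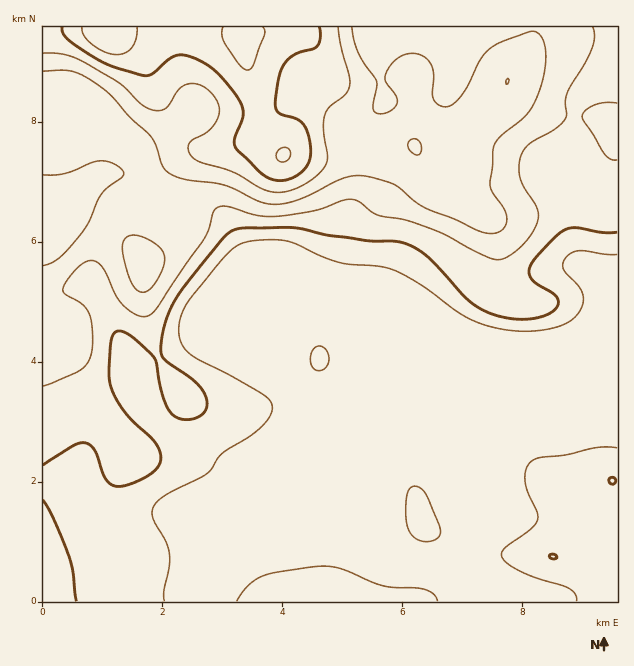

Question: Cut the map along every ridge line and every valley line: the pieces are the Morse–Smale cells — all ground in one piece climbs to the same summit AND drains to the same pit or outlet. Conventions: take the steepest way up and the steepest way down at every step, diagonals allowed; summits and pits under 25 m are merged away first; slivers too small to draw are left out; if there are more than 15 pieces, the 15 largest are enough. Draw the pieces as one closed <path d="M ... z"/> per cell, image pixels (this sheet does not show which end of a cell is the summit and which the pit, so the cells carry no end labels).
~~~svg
<path d="M617 26l-211 0-26 12-4 5 0 15 6 27 0 14-3 9-24 16-5 6 6 60-8 32-6 45-4 12-11 13 1 6-78-34-25-42-13-10-13-2-24 8-8 0-21-8-18-2-6 1-11 10-11 19-6 18-4 27-34 11-14 3 1 305 153 0 2-17 16-56 9-7 30-2 30-14 91-92 6 18 5 8 24-2 11-8 2-18 2-4 27-16 30-6 28 0 12 3 60 25 37 0z"/><path d="M404 26l-229 0-1 13 3 18 15 45-10 18-35 24 3 27 4 16-4 23 7 5 10 3 8 0 24-8 13 2 13 10 25 42 78 34-1-6 11-13 4-12 6-45 8-32-6-60 5-6 18-11 8-8 1-20-6-27 2-18z"/><path d="M509 386l-39 2-19 4-9 4-19 13-1 18-9 10-28 3-5-7 0 23-4 19 6 63 12 20 16 6 29 4 6 2 14 15 7 17 151 0 1-187-37-1-60-25z"/><path d="M374 414l-91 92-30 14-30 2-9 7-16 56-1 17 268-1-6-16-14-15-6-2-29-4-16-6-12-20-6-63 4-19 0-27z"/><path d="M173 26l-130 0-1 128 46 1 18-5 25 8 18 10 1-11-3-13 35-24 10-18-15-45z"/><path d="M106 150l-18 5-46 1 1 140 13-2 34-11 2-15 8-30 8-15 10-11 10-4 24 3-2-1 4-23-4-18-19-11z"/>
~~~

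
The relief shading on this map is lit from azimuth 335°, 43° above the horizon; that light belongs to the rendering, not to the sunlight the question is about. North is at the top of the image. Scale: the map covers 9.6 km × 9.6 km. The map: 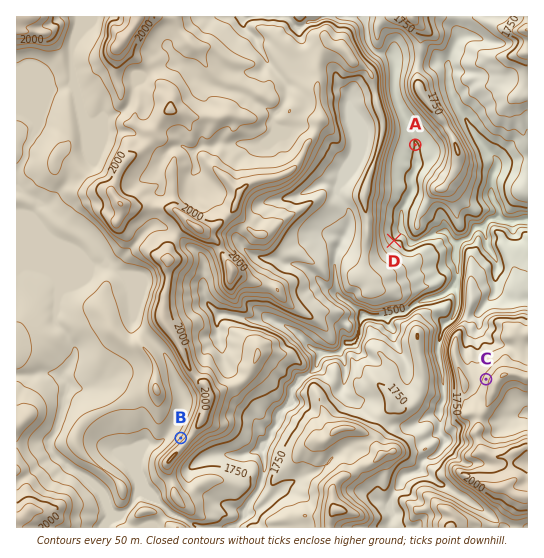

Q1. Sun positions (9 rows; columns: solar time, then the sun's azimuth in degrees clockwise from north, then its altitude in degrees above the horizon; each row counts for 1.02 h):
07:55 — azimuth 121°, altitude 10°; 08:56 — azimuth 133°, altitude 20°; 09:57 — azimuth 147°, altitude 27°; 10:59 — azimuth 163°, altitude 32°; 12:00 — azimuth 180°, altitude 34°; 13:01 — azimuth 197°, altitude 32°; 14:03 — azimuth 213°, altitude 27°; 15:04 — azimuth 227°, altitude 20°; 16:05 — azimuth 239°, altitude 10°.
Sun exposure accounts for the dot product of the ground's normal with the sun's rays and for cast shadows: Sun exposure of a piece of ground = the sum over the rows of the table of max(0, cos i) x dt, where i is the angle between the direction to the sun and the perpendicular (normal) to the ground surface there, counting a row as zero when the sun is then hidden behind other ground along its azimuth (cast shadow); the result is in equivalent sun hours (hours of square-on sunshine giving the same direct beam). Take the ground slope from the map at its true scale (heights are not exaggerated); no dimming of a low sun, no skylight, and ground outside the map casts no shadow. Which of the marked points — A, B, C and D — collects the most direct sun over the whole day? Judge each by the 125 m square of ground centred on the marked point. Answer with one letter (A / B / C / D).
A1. A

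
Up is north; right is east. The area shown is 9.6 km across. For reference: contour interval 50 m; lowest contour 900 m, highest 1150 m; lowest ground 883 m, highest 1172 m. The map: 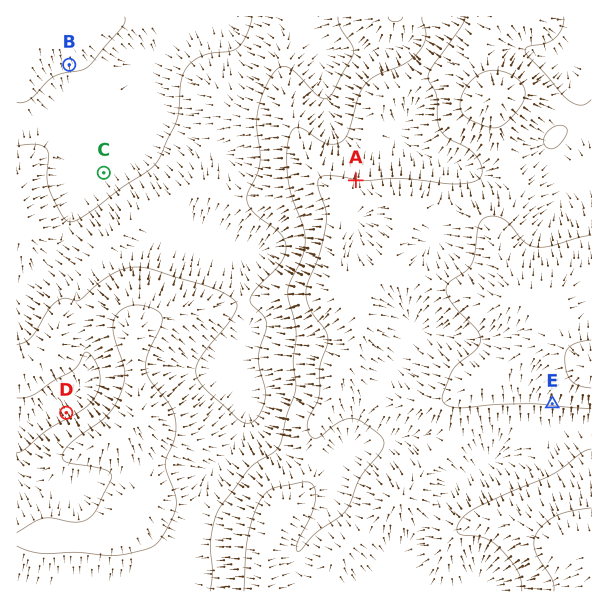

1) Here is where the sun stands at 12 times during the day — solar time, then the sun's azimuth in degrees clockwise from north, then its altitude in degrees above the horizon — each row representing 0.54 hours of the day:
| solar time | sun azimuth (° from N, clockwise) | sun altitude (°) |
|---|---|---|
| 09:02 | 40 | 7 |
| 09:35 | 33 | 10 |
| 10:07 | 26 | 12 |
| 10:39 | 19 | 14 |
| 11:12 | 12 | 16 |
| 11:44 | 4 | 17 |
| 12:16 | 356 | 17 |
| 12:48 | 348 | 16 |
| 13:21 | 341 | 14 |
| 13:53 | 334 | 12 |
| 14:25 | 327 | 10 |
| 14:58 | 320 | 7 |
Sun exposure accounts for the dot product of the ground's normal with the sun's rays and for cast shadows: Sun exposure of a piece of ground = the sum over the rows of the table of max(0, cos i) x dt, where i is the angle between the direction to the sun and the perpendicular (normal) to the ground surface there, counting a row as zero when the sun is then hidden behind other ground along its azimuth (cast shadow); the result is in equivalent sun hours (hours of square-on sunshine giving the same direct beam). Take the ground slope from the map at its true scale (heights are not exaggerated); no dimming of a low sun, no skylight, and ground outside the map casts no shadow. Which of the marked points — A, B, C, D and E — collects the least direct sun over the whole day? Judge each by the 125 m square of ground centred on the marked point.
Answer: E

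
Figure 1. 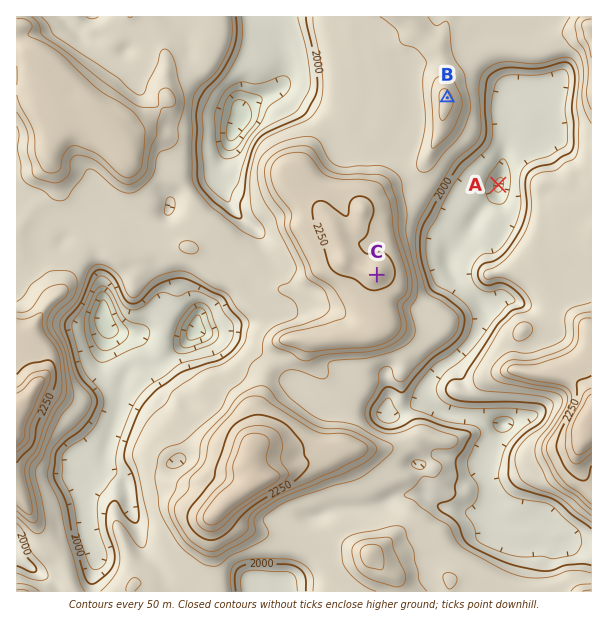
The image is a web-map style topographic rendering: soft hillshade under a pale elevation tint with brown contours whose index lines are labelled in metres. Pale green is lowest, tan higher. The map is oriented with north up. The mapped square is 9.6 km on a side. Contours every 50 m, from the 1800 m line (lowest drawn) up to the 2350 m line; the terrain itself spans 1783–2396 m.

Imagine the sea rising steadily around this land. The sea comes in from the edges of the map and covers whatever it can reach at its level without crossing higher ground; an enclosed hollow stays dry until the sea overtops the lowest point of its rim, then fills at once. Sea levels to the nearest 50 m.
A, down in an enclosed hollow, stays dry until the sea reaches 1950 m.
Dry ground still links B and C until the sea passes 2100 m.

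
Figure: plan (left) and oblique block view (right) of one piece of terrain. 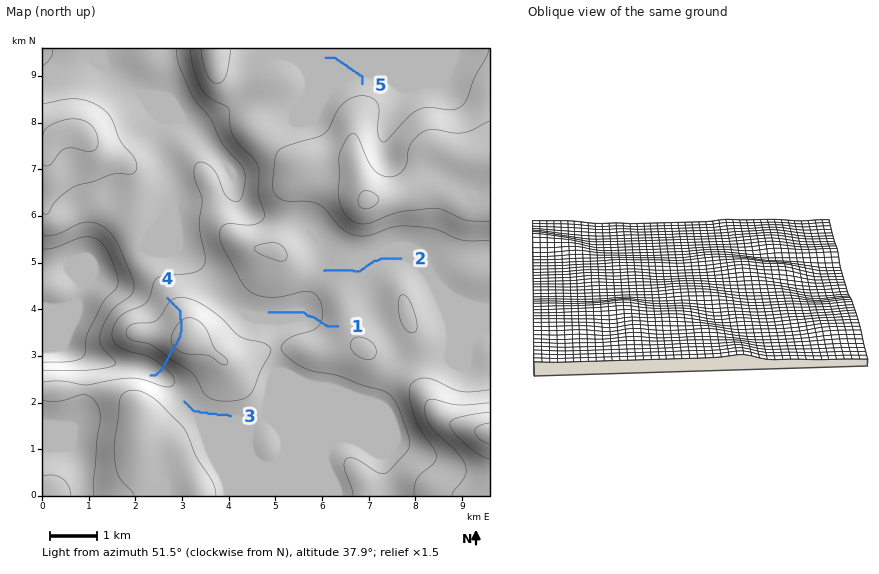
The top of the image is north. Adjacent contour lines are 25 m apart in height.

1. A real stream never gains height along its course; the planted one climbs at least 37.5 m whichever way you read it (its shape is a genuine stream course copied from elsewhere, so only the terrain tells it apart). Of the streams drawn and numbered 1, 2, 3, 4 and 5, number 4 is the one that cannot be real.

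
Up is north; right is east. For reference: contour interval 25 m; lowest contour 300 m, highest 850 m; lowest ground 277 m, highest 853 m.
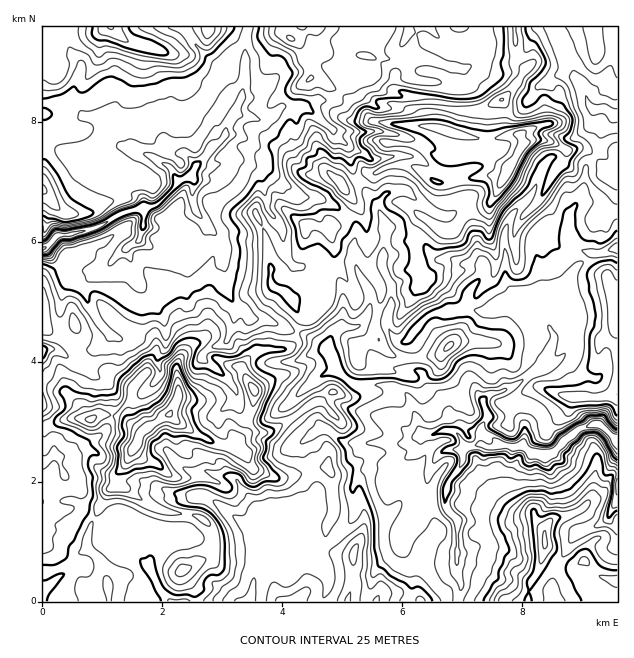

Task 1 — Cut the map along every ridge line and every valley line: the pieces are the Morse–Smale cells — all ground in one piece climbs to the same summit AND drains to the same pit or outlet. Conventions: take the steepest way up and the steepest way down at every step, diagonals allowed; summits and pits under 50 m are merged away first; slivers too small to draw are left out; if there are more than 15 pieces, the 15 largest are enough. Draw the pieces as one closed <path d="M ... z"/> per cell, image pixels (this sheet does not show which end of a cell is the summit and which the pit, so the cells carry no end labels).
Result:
<path d="M376 317l-9 0-6 7-6 4-15 0-8 8-4 12-30-16-2 8-6 7-9 3-25 2-15 16-9-2-20-8-13-12-6 0-13 12-3 6 1 32-7 16-29 20-20-14-13-4-9 0-8 5-27 0-22 7-1 175 206 1 4-8 6-30 16-22 19-6 18 16 20-8 23-28 2-11-4-16 5-11 7-6 9-4 19 4 25-21 5-15 14-2 4-3 14-1 0-9-6-7-1-9-21-20-3-10-9-8 0-15-4-13-7 3-5-1-6-7-5-13z"/><path d="M545 140l-13 0-8 3-14 22-3 9-5 5-6-3-15 0-17 2-15 4-13 0-18-14-14-4-13 2-15 7-9 0-5 3-4 5 20 24 8 20 0 7-21 7-7 0-3 3 2-13-7-9-3-2-6 6-11 2 4 27-7 21 1 21-4 9-13 13-9-1-5 15 31 17 4-12 8-8 15 0 6-4 6-7 9 0 10 3 6 14 11 8 24-25 9-5 21-1 9-3 21 3 21-9 13 2 12 4 18 21 15-9 7-7 0-13-3-9 2-17 19-21-8-2-10-7-5-12 0-13 4-9 10-17 4-28 8-9-10-7-18 1z"/><path d="M184 154l-5 0-9 12 8 15-17 21-16 7-9 0-15 5-14 8-18 8-33 6-9 10-5 3 0 78 17 8 5 0 3-3-1 5 4 9 21 22 18 3 25 16-4 13 0 18 12 13 29-19 7-16-1-32 3-6 13-12 6 0 13 12 20 8 9 2 15-16 25-2 9-3 4-4 3-9-1-2-21-9-15-5-9 0-20-18-7-30 0-26-29-34-3-11 2-19-4-3 5-8 0-4z"/><path d="M247 26l-204 0-1 121 16 2 22 11 6-2 6 10 12 12 33 16 5 6 1 7 14-5 13-11 8-12-8-15 2-6 7-6 5 0 8 6 4 7 12-16 17-15 3-13 14-24 2-14z"/><path d="M514 26l-95 0-5 13-4 19-22 1-6-3-12 16-8 0-19-13-5 8 0 5 6 10 0 5-6 9-10 5-14 0-10 7 24 17 6 10 14 12 4 24 6 9 9-7 9 0 10-6 14-3 12 2 24 16 13 0 15-4 17-2 15 0 6 3 5-5 3-9 14-21-2-6-7-4-16 4-17 0 0-5 2-22 7-7 12-4 22-30-9-13z"/><path d="M596 424l-18 6-12 8-13 16-5 1-16-1-9-8-11 2-15-4-9 4-12-4-12 4-2 15-12 17-4 13 0 12 12 15-2 51 4 11-2 20 93 0-1-14 5-17 15-30 10-9 15-5 13-9 8 9 2-1 0-85-17-16z"/><path d="M238 160l-23 6-16-2-4 4-5 9 4 3-2 19 3 11 29 34 1 36 5 17 4 7 17 14 15 2 30 12 6-11-2-6 11 2 16-17 0-26 7-21-4-27 11-2 5-7-11-11-12-6-24-4-21-16-10-10-12-2z"/><path d="M454 431l-14 0-4 3-14 2-5 15-25 21-12-4-16 4-7 6-5 11 4 16-2 11-18 22-10 8-15 6-18-16-19 6-16 22-9 37 158 1 4-8 1-15-6-21-6-12 0-11 22-31 6-27 8-20 9-7 16 0 4-3-5-9z"/><path d="M617 248l-18 6-10 0-17 20-2 17 3 9 0 13-23 17 4 4 0 8-8 15-2 9-32 22-21 6-8 6 5 18 20 0 7 1 9 5 1 14-3 7 10 9 21 0 13-16 12-8 17-6 6 1 13 13 4 1z"/><path d="M509 302l-12 3-10 6-21-3-9 3-21 1-9 5-17 20 4 15 0 15 9 8 3 10 21 20 1 9 6 7 0 11 12 16 10-4 15 4 7-4-16-14 6-12-5-18 8-6 21-6 18-14 11-4 3-4 2-9 8-15 0-8-4-6-17-20z"/><path d="M304 107l-23 0-9 9-10 4-27-7-7 10-3 13-17 15-8 12 15 3 23-6 18 8 12 2 10 10 21 16 24 4 12 6 12 12 7-11 0-6-10-14 13-6-7-22 0-9-22-25z"/><path d="M553 26l-39 1 2 30 9 13-23 30 4 11 0 19 2 4 10 0 6 9 8-3 13 0 21 10 18-1 11 7 5-6 0-14 15-21-10-7-9 2-8-7-2-7-20-38z"/><path d="M349 26l-101 0-4 22 0 37-8 27 5 4 21 4 10-4 9-9 24 0 9-6 14 0 9-5 7-9-6-20 4-6 0-15 8-15z"/><path d="M458 449l-13 1-9 7-8 20-6 27-22 31 0 11 6 12 6 21-3 23 48 0 2-2 1-18-4-11 2-51-12-15 1-19 12-17 5-10-2-8z"/><path d="M52 148l-10 0 1 100 4-2 9-10 33-6 18-8 14-8 21-6 0-6-5-6-33-16-12-12-6-10-6 2z"/>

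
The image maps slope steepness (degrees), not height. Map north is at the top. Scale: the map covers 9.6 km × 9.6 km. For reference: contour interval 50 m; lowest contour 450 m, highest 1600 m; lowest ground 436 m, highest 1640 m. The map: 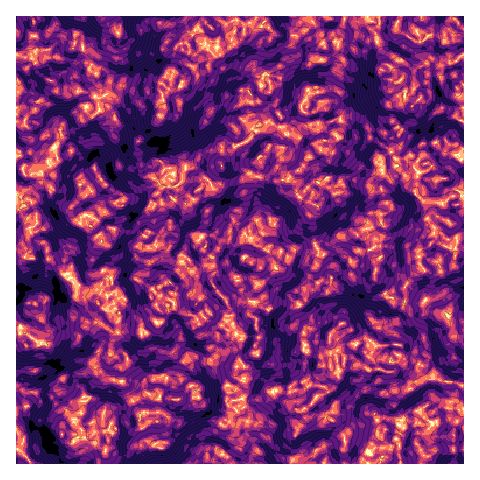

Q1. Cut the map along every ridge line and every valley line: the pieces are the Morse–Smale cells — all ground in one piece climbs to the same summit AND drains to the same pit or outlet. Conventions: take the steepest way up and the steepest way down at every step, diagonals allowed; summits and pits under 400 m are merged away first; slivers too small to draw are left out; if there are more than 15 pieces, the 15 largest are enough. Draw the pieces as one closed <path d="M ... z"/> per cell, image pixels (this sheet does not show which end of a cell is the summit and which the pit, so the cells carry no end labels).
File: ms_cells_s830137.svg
<path d="M463 16l-119 0-5 27-10-3-6 3-5 7 1 27-3 10-11 3-15-10-25-6-6 10-11 6 4 6-1 17 8 12-6 5-1 7-8 6-12 5-9-1-2 20-27 25-12-2-8-10-6-2-11 7-16 4-16 8-20-12-10-16-8-4-13-13-5 0-20 9 3 10 4 4 6 1-7 0-7-4-22 3-3-4 1-6-4-12-3-2-1 189 6 2 5 4 12-1 3-3 2-10-1-10 5 3 7 0 19-7 9 1 6 4 10 0 13 9 28 0 5-8 9-2 3-3 3-9 5 1 6-2 22 7 4 0 10-6 13 14 10 6 9-5 12-10-2-4 5-10 0-8 4-9-2-15-4-5 1-3 16-1 9-6 12 1 7-6 25 6 14-16 13-6 6 0 6 3 13 13 4 8-4 20 14 20 19 7 17 0 10 7 10 1 5 5 13 0 2-2z"/><path d="M355 233l-6 0-13 6-14 16-25-6-7 6-12-1-9 6-17 3 4 6 2 15-9 29 7 6 3 20-4 7 0 7-11 5-7 9 0 8 4 6-7 10-6 2-1 10 10 7 3 7 7 6 1 12 8 14-2 7 2 8 123 0 3-6 0-24 4-10 4-4 20-2 7-6 18-12 13 2 7-1 9 4 0-89-15 1-5-5-10-1-10-7-17 0-19-7-14-20 4-18-4-10z"/><path d="M175 309l-10 2-5-1-3 9-3 3-9 2-5 8-28 0-13-9-10 0-6-4-9-1-19 7-7 0-3-2-3 19-3 3-12 1-7-6-4 1 0 91 7 6 0 4-5 7 14 15 223-1-1-7 2-7-8-14-1-12-7-6-3-7-10-7 0-6 3-5 4 0 4-4 3-7-4-6 0-8 7-9 11-5 0-7 4-7-3-20-6-3-11 9-11 5-21-20-10 6-4 0z"/><path d="M343 16l-139 0 0 3 5 6-5-1-7 4-11 15-9 3-2 4-1 24-3 5-6-1-2 2-4 10-30-2-7-2-10 7-11 5-19-7-22-3-23-18-4-11-16-5-1 97 4 2 4 12-1 6 3 4 22-3 7 4 7 0-6-1-4-4-3-10 20-9 5 0 13 13 8 4 10 16 20 12 16-8 16-4 11-7 6 2 8 10 12 2 27-25 2-20 9 1 12-5 8-6 1-7 6-6-8-11 1-17-4-6 11-6 6-10 25 6 15 10 12-3 2-10-1-27 5-7 6-3 10 3 5-19z"/><path d="M203 16l-186 0-1 38 17 5 4 11 23 18 27 4 10 6 15-5 10-7 7 2 30 2 4-10 2-2 6 1 3-5 1-24 2-4 9-3 11-15 10-4z"/><path d="M419 412l-9 6-20 2-4 4-4 10 0 24-2 5 83 1 1-37-11-7-14 1-2 2-6-1z"/><path d="M440 400l-9 2-13 9 13 11 6 1 2-2 14-1 10 7 1-21-9-5-7 1z"/><path d="M18 432l-2 1 0 30 15 1-13-15 5-7 0-4z"/>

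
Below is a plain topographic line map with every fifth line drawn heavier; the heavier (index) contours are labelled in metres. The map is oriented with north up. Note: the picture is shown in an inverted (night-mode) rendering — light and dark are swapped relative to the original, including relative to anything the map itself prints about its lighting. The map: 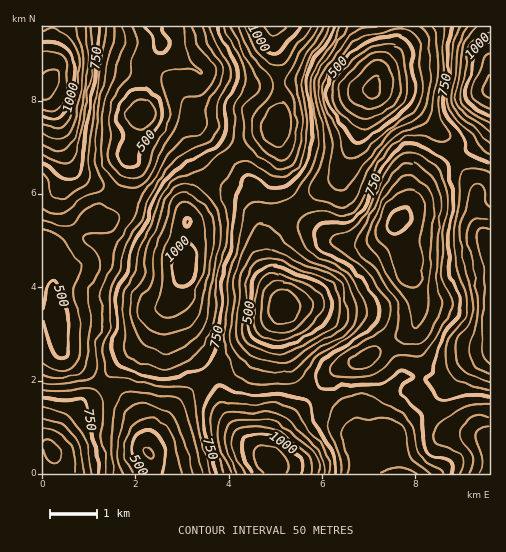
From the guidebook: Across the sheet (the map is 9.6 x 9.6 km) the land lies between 290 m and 1110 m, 720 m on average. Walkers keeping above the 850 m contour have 20.9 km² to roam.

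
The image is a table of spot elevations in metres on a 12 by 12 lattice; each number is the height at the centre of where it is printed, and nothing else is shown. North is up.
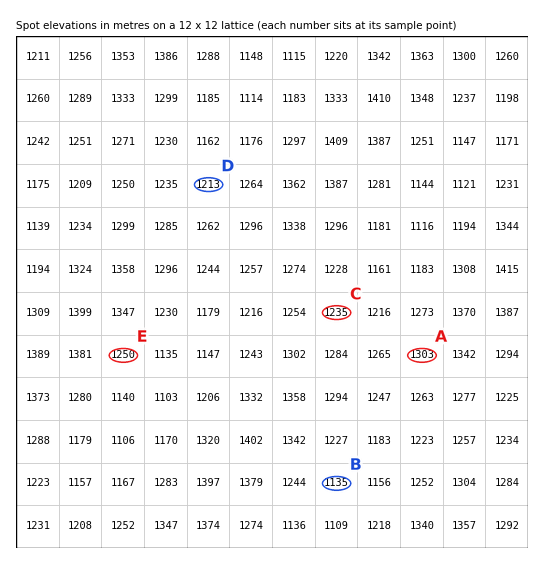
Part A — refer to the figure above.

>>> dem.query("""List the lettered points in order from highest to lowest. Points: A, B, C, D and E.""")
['A', 'E', 'C', 'D', 'B']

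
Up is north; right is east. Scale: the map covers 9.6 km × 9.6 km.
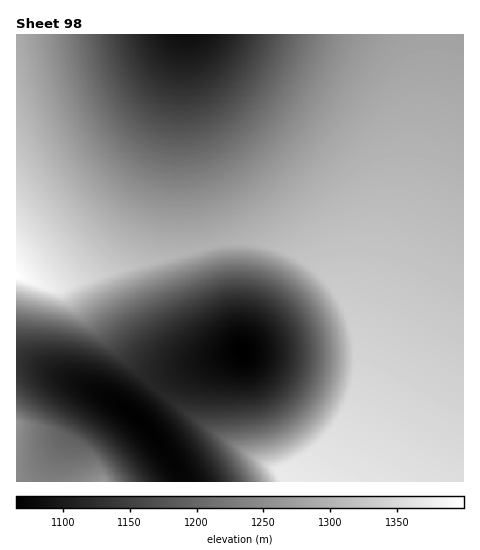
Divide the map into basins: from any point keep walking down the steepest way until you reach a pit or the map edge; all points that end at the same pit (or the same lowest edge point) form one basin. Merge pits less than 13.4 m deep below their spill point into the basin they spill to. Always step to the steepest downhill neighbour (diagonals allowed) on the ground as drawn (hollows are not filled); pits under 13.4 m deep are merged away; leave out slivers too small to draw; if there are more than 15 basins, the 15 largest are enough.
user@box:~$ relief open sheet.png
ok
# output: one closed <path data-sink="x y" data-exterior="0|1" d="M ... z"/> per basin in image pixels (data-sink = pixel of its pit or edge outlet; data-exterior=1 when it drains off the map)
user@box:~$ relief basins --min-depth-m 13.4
<path data-sink="187 35" data-exterior="1" d="M463 34l-446 0-1 241 27 11 16 4 38-14 125-33 29-1 21 3 16 6 27 16 17 17 18 29 8 30 0 35-8 30-39 73 152 1z"/><path data-sink="241 352" data-exterior="0" d="M251 242l-35 2-103 27-48 16 7 2 23 35 23 27 34 34 26 21 52 36 48 28 7 12 26 0 35-66 8-22 5-32-2-26-7-23-11-19-24-27-27-16-16-6z"/><path data-sink="138 418" data-exterior="0" d="M18 276l-2 0 1 206 267-1-6-11-79-49-47-36-47-49-34-48-7-1-10 3z"/>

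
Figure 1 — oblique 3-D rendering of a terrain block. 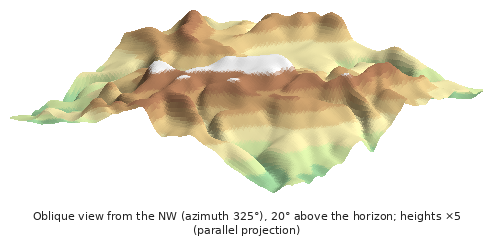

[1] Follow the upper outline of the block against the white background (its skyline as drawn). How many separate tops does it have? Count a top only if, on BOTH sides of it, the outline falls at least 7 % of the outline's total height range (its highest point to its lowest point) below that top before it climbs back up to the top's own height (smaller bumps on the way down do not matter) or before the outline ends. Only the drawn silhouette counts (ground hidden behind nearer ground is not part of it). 2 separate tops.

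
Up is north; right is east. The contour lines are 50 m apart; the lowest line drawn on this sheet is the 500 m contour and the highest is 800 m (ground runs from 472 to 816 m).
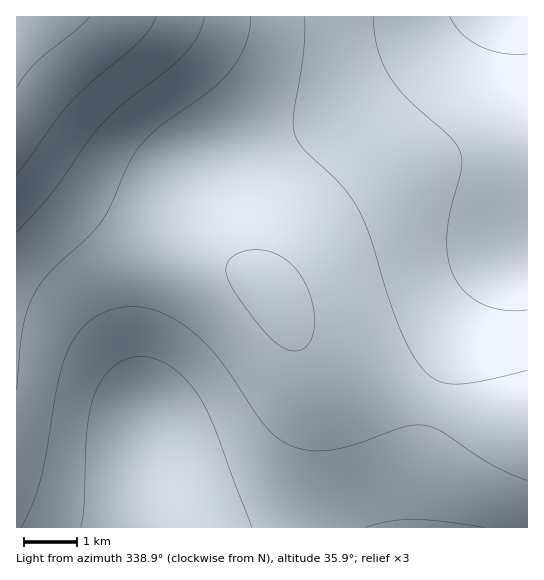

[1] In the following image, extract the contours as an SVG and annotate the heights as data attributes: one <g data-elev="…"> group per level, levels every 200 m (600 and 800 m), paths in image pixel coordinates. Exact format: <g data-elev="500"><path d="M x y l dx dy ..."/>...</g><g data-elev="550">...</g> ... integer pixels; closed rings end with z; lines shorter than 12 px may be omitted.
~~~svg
<g data-elev="600"><path d="M21 527l11-22 9-26 5-26 12-70 5-18 6-16 10-18 13-12 15-8 19-4 16 0 17 5 18 8 17 13 15 14 13 16 43 62 12 12 13 8 20 5 23 0 24-6 46-17 11-2 11 0 17 7 52 34 33 14"/><path d="M527 370l-50 12-28 2-10-3-9-5-8-8-8-11-9-17-10-23-25-80-11-27-18-25-39-38-7-13-2-17 10-62 2-38"/></g><g data-elev="800"><path d="M17 87l9-13 11-12 40-32 13-13"/></g>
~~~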